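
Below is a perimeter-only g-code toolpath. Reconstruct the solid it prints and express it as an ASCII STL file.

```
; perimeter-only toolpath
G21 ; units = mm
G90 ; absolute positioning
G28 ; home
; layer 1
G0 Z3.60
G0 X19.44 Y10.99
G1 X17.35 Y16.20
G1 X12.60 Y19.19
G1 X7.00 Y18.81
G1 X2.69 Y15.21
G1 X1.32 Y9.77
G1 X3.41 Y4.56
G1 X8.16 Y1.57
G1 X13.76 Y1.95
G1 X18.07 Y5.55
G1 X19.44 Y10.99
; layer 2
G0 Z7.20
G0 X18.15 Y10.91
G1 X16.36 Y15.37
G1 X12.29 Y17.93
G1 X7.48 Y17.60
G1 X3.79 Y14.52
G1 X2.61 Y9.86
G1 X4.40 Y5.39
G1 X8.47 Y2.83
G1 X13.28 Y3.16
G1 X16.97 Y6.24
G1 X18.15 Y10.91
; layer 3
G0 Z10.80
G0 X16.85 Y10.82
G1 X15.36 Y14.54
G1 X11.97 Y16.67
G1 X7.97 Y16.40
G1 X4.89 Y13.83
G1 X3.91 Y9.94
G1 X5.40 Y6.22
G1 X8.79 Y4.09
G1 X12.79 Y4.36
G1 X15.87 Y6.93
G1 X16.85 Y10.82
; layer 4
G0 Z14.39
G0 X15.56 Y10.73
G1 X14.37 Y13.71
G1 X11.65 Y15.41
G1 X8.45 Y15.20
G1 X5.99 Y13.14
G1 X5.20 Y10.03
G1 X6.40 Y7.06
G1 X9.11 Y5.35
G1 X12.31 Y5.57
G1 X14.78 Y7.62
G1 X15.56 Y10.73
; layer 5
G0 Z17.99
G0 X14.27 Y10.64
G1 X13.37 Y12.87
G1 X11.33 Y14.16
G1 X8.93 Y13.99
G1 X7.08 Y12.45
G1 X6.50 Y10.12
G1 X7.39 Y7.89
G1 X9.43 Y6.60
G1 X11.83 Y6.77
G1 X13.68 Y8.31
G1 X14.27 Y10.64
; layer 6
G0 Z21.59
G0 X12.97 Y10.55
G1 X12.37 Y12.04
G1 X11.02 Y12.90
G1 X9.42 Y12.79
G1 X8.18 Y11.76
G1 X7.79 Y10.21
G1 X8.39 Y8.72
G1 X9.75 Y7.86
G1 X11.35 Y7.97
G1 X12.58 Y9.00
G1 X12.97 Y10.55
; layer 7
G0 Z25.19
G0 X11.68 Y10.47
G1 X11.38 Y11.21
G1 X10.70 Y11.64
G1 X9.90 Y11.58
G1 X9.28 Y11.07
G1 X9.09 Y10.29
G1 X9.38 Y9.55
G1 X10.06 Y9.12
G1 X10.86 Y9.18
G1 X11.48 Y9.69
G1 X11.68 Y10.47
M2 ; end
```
solid part
  facet normal 0.0000 0.0000 -1.0000
    outer loop
      vertex 12.92 20.45 0.00
      vertex 18.35 17.03 0.00
      vertex 20.74 11.08 0.00
    endloop
  endfacet
  facet normal 0.0000 0.0000 -1.0000
    outer loop
      vertex 6.52 20.01 0.00
      vertex 12.92 20.45 0.00
      vertex 20.74 11.08 0.00
    endloop
  endfacet
  facet normal 0.0000 0.0000 -1.0000
    outer loop
      vertex 1.59 15.90 0.00
      vertex 6.52 20.01 0.00
      vertex 20.74 11.08 0.00
    endloop
  endfacet
  facet normal 0.0000 0.0000 -1.0000
    outer loop
      vertex 0.02 9.68 0.00
      vertex 1.59 15.90 0.00
      vertex 20.74 11.08 0.00
    endloop
  endfacet
  facet normal 0.0000 0.0000 -1.0000
    outer loop
      vertex 2.41 3.73 0.00
      vertex 0.02 9.68 0.00
      vertex 20.74 11.08 0.00
    endloop
  endfacet
  facet normal 0.0000 0.0000 -1.0000
    outer loop
      vertex 7.84 0.31 0.00
      vertex 2.41 3.73 0.00
      vertex 20.74 11.08 0.00
    endloop
  endfacet
  facet normal 0.0000 0.0000 -1.0000
    outer loop
      vertex 14.24 0.75 0.00
      vertex 7.84 0.31 0.00
      vertex 20.74 11.08 0.00
    endloop
  endfacet
  facet normal 0.0000 0.0000 -1.0000
    outer loop
      vertex 19.17 4.86 0.00
      vertex 14.24 0.75 0.00
      vertex 20.74 11.08 0.00
    endloop
  endfacet
  facet normal 0.8777 0.3526 0.3244
    outer loop
      vertex 20.74 11.08 0.00
      vertex 18.35 17.03 0.00
      vertex 10.38 10.38 28.79
    endloop
  endfacet
  facet normal 0.5041 0.8004 0.3244
    outer loop
      vertex 18.35 17.03 0.00
      vertex 12.92 20.45 0.00
      vertex 10.38 10.38 28.79
    endloop
  endfacet
  facet normal -0.0649 0.9437 0.3244
    outer loop
      vertex 12.92 20.45 0.00
      vertex 6.52 20.01 0.00
      vertex 10.38 10.38 28.79
    endloop
  endfacet
  facet normal -0.6057 0.7266 0.3243
    outer loop
      vertex 6.52 20.01 0.00
      vertex 1.59 15.90 0.00
      vertex 10.38 10.38 28.79
    endloop
  endfacet
  facet normal -0.9172 0.2315 0.3244
    outer loop
      vertex 1.59 15.90 0.00
      vertex 0.02 9.68 0.00
      vertex 10.38 10.38 28.79
    endloop
  endfacet
  facet normal -0.8777 -0.3526 0.3244
    outer loop
      vertex 0.02 9.68 0.00
      vertex 2.41 3.73 0.00
      vertex 10.38 10.38 28.79
    endloop
  endfacet
  facet normal -0.5041 -0.8004 0.3244
    outer loop
      vertex 2.41 3.73 0.00
      vertex 7.84 0.31 0.00
      vertex 10.38 10.38 28.79
    endloop
  endfacet
  facet normal 0.0649 -0.9437 0.3244
    outer loop
      vertex 7.84 0.31 0.00
      vertex 14.24 0.75 0.00
      vertex 10.38 10.38 28.79
    endloop
  endfacet
  facet normal 0.6057 -0.7266 0.3243
    outer loop
      vertex 14.24 0.75 0.00
      vertex 19.17 4.86 0.00
      vertex 10.38 10.38 28.79
    endloop
  endfacet
  facet normal 0.9172 -0.2315 0.3244
    outer loop
      vertex 19.17 4.86 0.00
      vertex 20.74 11.08 0.00
      vertex 10.38 10.38 28.79
    endloop
  endfacet
endsolid part

The G0 Z moves step by Δz≈3.60 mm. The G1 loops shrink linearly with z, so the solid tapers from its base footprint up to z≈28.8. Closing with a flat bottom cap and the tapered top and triangulating gives 18 facets — a regular 10-sided pyramid, base circumscribed radius ≈ 10.4 mm, apex at z ≈ 28.8 mm.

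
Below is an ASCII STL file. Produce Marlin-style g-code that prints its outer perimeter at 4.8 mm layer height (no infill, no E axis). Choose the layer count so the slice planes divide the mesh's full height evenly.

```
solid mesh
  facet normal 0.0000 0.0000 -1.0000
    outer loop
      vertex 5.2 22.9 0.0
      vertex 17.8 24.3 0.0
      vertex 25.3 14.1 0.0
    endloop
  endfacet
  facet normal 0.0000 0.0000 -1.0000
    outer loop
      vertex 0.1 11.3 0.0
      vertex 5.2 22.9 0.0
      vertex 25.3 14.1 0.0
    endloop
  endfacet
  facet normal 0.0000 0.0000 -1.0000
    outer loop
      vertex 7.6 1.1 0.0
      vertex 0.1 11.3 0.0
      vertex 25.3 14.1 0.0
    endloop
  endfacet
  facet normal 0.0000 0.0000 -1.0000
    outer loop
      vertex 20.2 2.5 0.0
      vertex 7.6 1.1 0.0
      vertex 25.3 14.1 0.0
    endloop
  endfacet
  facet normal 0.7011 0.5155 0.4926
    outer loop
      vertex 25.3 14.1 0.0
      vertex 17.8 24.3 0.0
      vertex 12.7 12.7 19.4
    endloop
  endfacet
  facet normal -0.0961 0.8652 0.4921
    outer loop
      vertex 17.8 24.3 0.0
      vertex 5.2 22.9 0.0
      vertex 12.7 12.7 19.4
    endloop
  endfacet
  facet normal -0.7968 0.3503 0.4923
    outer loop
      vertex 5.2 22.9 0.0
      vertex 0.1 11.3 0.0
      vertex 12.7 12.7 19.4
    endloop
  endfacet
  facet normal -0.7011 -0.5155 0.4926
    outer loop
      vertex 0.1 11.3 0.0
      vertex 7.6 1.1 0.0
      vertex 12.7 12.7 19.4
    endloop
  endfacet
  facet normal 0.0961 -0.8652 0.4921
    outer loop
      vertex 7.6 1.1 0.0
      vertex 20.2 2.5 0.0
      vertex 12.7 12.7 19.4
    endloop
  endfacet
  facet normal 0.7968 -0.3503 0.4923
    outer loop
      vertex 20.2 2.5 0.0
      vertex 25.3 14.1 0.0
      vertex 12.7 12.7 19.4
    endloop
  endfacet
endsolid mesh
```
; perimeter-only toolpath
G21 ; units = mm
G90 ; absolute positioning
G28 ; home
; layer 1
G0 Z4.8
G0 X22.2 Y13.8
G1 X16.5 Y21.4
G1 X7.1 Y20.3
G1 X3.2 Y11.7
G1 X8.9 Y4.0
G1 X18.3 Y5.0
G1 X22.2 Y13.8
; layer 2
G0 Z9.7
G0 X19.0 Y13.4
G1 X15.2 Y18.5
G1 X8.9 Y17.8
G1 X6.4 Y12.0
G1 X10.1 Y6.9
G1 X16.4 Y7.6
G1 X19.0 Y13.4
; layer 3
G0 Z14.5
G0 X15.8 Y13.0
G1 X14.0 Y15.6
G1 X10.8 Y15.2
G1 X9.5 Y12.3
G1 X11.4 Y9.8
G1 X14.6 Y10.1
G1 X15.8 Y13.0
M2 ; end

The solid is a regular 6-sided pyramid, base circumscribed radius ≈ 12.7 mm, apex at z ≈ 19.4 mm. Slicing at Δz = 4.8 mm — 4 equal slices spanning the solid's height, so layer i sits at z = i·h/4 — gives 3 non-empty perimeters. Each is a 6-segment closed polygon; G0 lifts to the layer z and rapids to the start vertex, then G1 traces the edges. The cross-section shrinks linearly with z (the slice at the apex is degenerate and omitted).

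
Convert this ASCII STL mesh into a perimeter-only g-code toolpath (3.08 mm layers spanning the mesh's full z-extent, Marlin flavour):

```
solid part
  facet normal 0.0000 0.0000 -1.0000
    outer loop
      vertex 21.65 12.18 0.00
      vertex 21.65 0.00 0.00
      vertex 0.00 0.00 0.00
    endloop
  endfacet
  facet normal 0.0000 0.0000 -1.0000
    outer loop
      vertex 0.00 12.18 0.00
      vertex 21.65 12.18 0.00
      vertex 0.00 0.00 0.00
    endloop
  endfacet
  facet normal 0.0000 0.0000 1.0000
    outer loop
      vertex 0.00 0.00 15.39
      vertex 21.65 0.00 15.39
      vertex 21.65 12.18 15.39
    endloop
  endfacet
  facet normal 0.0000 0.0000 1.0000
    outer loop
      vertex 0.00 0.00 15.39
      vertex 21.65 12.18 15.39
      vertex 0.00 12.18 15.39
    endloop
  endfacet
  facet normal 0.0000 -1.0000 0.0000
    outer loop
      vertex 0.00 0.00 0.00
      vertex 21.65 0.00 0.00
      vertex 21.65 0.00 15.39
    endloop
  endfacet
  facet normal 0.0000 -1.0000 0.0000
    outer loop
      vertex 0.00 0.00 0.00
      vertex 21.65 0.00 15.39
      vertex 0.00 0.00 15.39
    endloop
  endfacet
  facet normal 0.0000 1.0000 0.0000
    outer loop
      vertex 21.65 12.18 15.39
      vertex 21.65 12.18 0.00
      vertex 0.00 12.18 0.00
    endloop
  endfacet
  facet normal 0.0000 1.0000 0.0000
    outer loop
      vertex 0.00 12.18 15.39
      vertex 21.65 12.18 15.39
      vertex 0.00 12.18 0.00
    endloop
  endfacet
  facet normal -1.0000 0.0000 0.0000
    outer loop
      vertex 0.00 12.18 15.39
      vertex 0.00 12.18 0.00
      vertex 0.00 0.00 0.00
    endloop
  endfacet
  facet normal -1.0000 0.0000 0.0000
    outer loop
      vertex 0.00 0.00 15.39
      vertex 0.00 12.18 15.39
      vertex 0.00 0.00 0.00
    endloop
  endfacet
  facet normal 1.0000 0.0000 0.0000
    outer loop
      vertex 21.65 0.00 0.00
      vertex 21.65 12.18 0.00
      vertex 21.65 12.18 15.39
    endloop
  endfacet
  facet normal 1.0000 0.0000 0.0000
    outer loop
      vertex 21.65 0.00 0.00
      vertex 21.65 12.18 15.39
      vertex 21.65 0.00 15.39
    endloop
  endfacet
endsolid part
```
; perimeter-only toolpath
G21 ; units = mm
G90 ; absolute positioning
G28 ; home
; layer 1
G0 Z3.08
G0 X0.00 Y0.00
G1 X21.65 Y0.00
G1 X21.65 Y12.18
G1 X0.00 Y12.18
G1 X0.00 Y0.00
; layer 2
G0 Z6.16
G0 X0.00 Y0.00
G1 X21.65 Y0.00
G1 X21.65 Y12.18
G1 X0.00 Y12.18
G1 X0.00 Y0.00
; layer 3
G0 Z9.23
G0 X0.00 Y0.00
G1 X21.65 Y0.00
G1 X21.65 Y12.18
G1 X0.00 Y12.18
G1 X0.00 Y0.00
; layer 4
G0 Z12.31
G0 X0.00 Y0.00
G1 X21.65 Y0.00
G1 X21.65 Y12.18
G1 X0.00 Y12.18
G1 X0.00 Y0.00
; layer 5
G0 Z15.39
G0 X0.00 Y0.00
G1 X21.65 Y0.00
G1 X21.65 Y12.18
G1 X0.00 Y12.18
G1 X0.00 Y0.00
M2 ; end

The solid is a rectangular box, roughly 21.6 × 12.2 mm footprint and 15.4 mm tall. Slicing at Δz = 3.08 mm — 5 equal slices spanning the solid's height, so layer i sits at z = i·h/5 — gives 5 non-empty perimeters. Each is a 4-segment closed polygon; G0 lifts to the layer z and rapids to the start vertex, then G1 traces the edges.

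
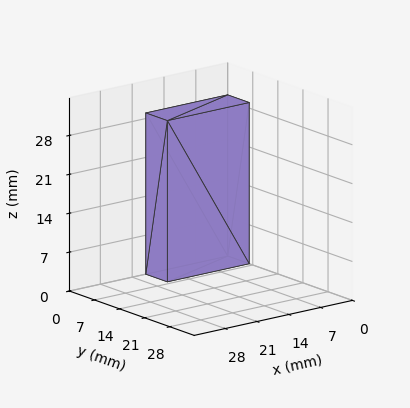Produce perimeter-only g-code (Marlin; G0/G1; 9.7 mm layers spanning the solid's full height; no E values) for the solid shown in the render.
Reading the render: the shape is a rectangular box, roughly 18 × 6 mm footprint and 29 mm tall (dimensions read to the nearest mm from the axis ticks). For the g-code, the solid's height is divided into equal slices at the stated Δz and each level perimeter traced with G1 moves after a G0 lift.

; perimeter-only toolpath
G21 ; units = mm
G90 ; absolute positioning
G28 ; home
; layer 1
G0 Z9.7
G0 X0.0 Y0.0
G1 X18.0 Y0.0
G1 X18.0 Y6.0
G1 X0.0 Y6.0
G1 X0.0 Y0.0
; layer 2
G0 Z19.3
G0 X0.0 Y0.0
G1 X18.0 Y0.0
G1 X18.0 Y6.0
G1 X0.0 Y6.0
G1 X0.0 Y0.0
; layer 3
G0 Z29.0
G0 X0.0 Y0.0
G1 X18.0 Y0.0
G1 X18.0 Y6.0
G1 X0.0 Y6.0
G1 X0.0 Y0.0
M2 ; end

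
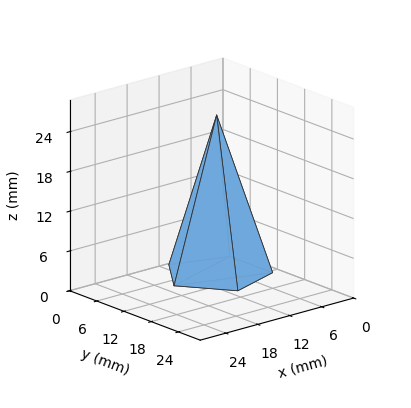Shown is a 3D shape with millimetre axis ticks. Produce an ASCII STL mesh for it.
Reading the render: the shape is a regular 5-sided pyramid, base circumscribed radius ≈ 8 mm, apex at z ≈ 24 mm (dimensions read to the nearest mm from the axis ticks). For the STL, each face is triangulated and given an outward normal.

solid part
  facet normal 0.0000 0.0000 -1.0000
    outer loop
      vertex 1.5 12.7 0.0
      vertex 10.5 15.6 0.0
      vertex 16.0 8.0 0.0
    endloop
  endfacet
  facet normal 0.0000 0.0000 -1.0000
    outer loop
      vertex 1.5 3.3 0.0
      vertex 1.5 12.7 0.0
      vertex 16.0 8.0 0.0
    endloop
  endfacet
  facet normal 0.0000 0.0000 -1.0000
    outer loop
      vertex 10.5 0.4 0.0
      vertex 1.5 3.3 0.0
      vertex 16.0 8.0 0.0
    endloop
  endfacet
  facet normal 0.7821 0.5660 0.2607
    outer loop
      vertex 16.0 8.0 0.0
      vertex 10.5 15.6 0.0
      vertex 8.0 8.0 24.0
    endloop
  endfacet
  facet normal -0.2961 0.9190 0.2602
    outer loop
      vertex 10.5 15.6 0.0
      vertex 1.5 12.7 0.0
      vertex 8.0 8.0 24.0
    endloop
  endfacet
  facet normal -0.9652 0.0000 0.2614
    outer loop
      vertex 1.5 12.7 0.0
      vertex 1.5 3.3 0.0
      vertex 8.0 8.0 24.0
    endloop
  endfacet
  facet normal -0.2961 -0.9190 0.2602
    outer loop
      vertex 1.5 3.3 0.0
      vertex 10.5 0.4 0.0
      vertex 8.0 8.0 24.0
    endloop
  endfacet
  facet normal 0.7821 -0.5660 0.2607
    outer loop
      vertex 10.5 0.4 0.0
      vertex 16.0 8.0 0.0
      vertex 8.0 8.0 24.0
    endloop
  endfacet
endsolid part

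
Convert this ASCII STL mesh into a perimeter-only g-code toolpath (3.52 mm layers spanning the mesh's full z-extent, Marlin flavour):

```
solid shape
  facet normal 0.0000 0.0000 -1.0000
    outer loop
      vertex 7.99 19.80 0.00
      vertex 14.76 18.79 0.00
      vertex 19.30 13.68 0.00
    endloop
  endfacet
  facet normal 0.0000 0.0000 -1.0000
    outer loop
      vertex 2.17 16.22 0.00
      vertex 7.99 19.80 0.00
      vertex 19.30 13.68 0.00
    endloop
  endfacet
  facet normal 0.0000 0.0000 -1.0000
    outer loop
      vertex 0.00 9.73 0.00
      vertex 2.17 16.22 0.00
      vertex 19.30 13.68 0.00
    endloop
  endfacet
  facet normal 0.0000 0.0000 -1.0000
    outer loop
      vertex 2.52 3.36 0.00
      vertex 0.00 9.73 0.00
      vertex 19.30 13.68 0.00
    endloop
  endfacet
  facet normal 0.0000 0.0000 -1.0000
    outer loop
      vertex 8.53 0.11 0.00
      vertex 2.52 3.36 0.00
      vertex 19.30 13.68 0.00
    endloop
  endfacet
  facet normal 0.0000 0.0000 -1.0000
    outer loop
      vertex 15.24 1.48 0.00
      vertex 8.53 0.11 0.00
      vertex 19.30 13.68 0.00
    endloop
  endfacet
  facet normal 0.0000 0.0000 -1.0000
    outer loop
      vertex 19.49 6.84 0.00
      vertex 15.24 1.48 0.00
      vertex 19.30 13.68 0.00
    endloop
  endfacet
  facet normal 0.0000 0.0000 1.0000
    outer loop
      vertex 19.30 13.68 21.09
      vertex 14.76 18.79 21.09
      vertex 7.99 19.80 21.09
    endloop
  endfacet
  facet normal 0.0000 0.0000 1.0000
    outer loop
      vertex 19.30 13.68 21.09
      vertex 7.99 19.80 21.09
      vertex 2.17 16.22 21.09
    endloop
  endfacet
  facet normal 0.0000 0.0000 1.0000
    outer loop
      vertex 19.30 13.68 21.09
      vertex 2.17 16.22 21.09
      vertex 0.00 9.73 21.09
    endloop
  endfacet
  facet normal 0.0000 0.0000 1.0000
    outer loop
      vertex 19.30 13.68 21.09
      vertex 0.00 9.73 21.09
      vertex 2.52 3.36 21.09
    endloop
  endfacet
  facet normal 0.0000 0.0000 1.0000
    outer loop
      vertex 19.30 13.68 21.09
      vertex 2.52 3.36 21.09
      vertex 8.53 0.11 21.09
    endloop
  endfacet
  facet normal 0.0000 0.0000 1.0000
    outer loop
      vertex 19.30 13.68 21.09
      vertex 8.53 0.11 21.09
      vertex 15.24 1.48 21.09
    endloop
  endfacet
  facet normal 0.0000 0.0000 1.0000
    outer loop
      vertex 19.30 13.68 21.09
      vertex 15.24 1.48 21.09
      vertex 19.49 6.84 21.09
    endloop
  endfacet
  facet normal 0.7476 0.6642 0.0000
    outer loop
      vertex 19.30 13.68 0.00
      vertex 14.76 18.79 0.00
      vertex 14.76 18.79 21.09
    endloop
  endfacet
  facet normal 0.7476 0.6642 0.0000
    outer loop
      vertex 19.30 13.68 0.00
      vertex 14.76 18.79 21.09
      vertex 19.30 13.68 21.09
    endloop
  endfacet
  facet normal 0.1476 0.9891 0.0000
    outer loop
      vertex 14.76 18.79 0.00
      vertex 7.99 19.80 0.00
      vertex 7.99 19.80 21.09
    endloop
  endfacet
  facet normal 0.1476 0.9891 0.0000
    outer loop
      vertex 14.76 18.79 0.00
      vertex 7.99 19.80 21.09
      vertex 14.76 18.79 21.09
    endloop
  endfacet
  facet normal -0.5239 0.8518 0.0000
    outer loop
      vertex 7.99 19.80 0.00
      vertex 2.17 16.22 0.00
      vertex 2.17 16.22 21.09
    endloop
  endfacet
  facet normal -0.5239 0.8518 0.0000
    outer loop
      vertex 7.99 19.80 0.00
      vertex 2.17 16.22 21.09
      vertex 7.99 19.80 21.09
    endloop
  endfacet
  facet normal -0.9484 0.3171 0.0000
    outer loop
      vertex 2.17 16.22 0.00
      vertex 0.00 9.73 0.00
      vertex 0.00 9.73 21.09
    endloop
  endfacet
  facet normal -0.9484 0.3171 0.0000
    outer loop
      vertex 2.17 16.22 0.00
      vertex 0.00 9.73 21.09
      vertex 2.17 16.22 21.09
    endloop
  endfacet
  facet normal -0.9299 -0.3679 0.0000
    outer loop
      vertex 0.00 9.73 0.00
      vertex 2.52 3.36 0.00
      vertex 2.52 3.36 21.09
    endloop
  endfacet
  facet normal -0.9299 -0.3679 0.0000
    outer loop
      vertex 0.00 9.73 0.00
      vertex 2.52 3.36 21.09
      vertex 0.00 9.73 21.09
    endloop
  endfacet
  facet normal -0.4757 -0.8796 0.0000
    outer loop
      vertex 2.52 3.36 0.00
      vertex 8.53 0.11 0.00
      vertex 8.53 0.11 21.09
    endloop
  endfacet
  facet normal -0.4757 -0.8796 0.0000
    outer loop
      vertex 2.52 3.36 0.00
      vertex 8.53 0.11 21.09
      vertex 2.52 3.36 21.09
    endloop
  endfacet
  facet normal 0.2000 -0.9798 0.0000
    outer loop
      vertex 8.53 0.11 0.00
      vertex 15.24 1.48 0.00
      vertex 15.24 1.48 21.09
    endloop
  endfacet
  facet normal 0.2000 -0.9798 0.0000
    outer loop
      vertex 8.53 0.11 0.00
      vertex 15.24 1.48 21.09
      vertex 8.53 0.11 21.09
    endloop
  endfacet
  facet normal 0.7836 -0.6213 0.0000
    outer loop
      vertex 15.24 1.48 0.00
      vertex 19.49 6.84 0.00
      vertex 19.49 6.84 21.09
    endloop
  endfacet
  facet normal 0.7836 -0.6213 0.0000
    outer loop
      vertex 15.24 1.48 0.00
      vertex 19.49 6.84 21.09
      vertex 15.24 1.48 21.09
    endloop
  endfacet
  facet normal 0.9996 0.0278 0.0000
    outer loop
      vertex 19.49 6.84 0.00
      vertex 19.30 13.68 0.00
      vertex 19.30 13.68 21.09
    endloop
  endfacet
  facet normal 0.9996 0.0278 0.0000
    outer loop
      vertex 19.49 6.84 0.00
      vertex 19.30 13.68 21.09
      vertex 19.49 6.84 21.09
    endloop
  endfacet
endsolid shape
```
; perimeter-only toolpath
G21 ; units = mm
G90 ; absolute positioning
G28 ; home
; layer 1
G0 Z3.52
G0 X19.30 Y13.68
G1 X14.76 Y18.79
G1 X7.99 Y19.80
G1 X2.17 Y16.22
G1 X0.00 Y9.73
G1 X2.52 Y3.36
G1 X8.53 Y0.11
G1 X15.24 Y1.48
G1 X19.49 Y6.84
G1 X19.30 Y13.68
; layer 2
G0 Z7.03
G0 X19.30 Y13.68
G1 X14.76 Y18.79
G1 X7.99 Y19.80
G1 X2.17 Y16.22
G1 X0.00 Y9.73
G1 X2.52 Y3.36
G1 X8.53 Y0.11
G1 X15.24 Y1.48
G1 X19.49 Y6.84
G1 X19.30 Y13.68
; layer 3
G0 Z10.54
G0 X19.30 Y13.68
G1 X14.76 Y18.79
G1 X7.99 Y19.80
G1 X2.17 Y16.22
G1 X0.00 Y9.73
G1 X2.52 Y3.36
G1 X8.53 Y0.11
G1 X15.24 Y1.48
G1 X19.49 Y6.84
G1 X19.30 Y13.68
; layer 4
G0 Z14.06
G0 X19.30 Y13.68
G1 X14.76 Y18.79
G1 X7.99 Y19.80
G1 X2.17 Y16.22
G1 X0.00 Y9.73
G1 X2.52 Y3.36
G1 X8.53 Y0.11
G1 X15.24 Y1.48
G1 X19.49 Y6.84
G1 X19.30 Y13.68
; layer 5
G0 Z17.57
G0 X19.30 Y13.68
G1 X14.76 Y18.79
G1 X7.99 Y19.80
G1 X2.17 Y16.22
G1 X0.00 Y9.73
G1 X2.52 Y3.36
G1 X8.53 Y0.11
G1 X15.24 Y1.48
G1 X19.49 Y6.84
G1 X19.30 Y13.68
; layer 6
G0 Z21.09
G0 X19.30 Y13.68
G1 X14.76 Y18.79
G1 X7.99 Y19.80
G1 X2.17 Y16.22
G1 X0.00 Y9.73
G1 X2.52 Y3.36
G1 X8.53 Y0.11
G1 X15.24 Y1.48
G1 X19.49 Y6.84
G1 X19.30 Y13.68
M2 ; end

The solid is a regular 9-sided prism (a cylinder approximated with 9 flat sides), circumscribed radius ≈ 10 mm, height ≈ 21.1 mm. Slicing at Δz = 3.52 mm — 6 equal slices spanning the solid's height, so layer i sits at z = i·h/6 — gives 6 non-empty perimeters. Each is a 9-segment closed polygon; G0 lifts to the layer z and rapids to the start vertex, then G1 traces the edges.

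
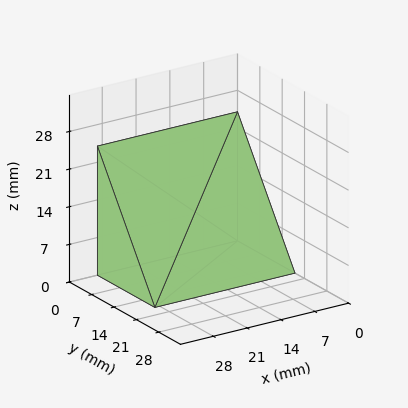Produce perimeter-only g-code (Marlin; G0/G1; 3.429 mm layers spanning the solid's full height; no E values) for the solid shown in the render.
Reading the render: the shape is a wedge (ramp): 29 × 18 mm base, rising to 24 mm along the y=0 edge and sloping linearly to z=0 at y=18 (dimensions read to the nearest mm from the axis ticks). For the g-code, the solid's height is divided into equal slices at the stated Δz and each level perimeter traced with G1 moves after a G0 lift.

; perimeter-only toolpath
G21 ; units = mm
G90 ; absolute positioning
G28 ; home
; layer 1
G0 Z3.429
G0 X0.000 Y0.000
G1 X29.000 Y0.000
G1 X29.000 Y15.429
G1 X0.000 Y15.429
G1 X0.000 Y0.000
; layer 2
G0 Z6.857
G0 X0.000 Y0.000
G1 X29.000 Y0.000
G1 X29.000 Y12.857
G1 X0.000 Y12.857
G1 X0.000 Y0.000
; layer 3
G0 Z10.286
G0 X0.000 Y0.000
G1 X29.000 Y0.000
G1 X29.000 Y10.286
G1 X0.000 Y10.286
G1 X0.000 Y0.000
; layer 4
G0 Z13.714
G0 X0.000 Y0.000
G1 X29.000 Y0.000
G1 X29.000 Y7.714
G1 X0.000 Y7.714
G1 X0.000 Y0.000
; layer 5
G0 Z17.143
G0 X0.000 Y0.000
G1 X29.000 Y0.000
G1 X29.000 Y5.143
G1 X0.000 Y5.143
G1 X0.000 Y0.000
; layer 6
G0 Z20.571
G0 X0.000 Y0.000
G1 X29.000 Y0.000
G1 X29.000 Y2.571
G1 X0.000 Y2.571
G1 X0.000 Y0.000
M2 ; end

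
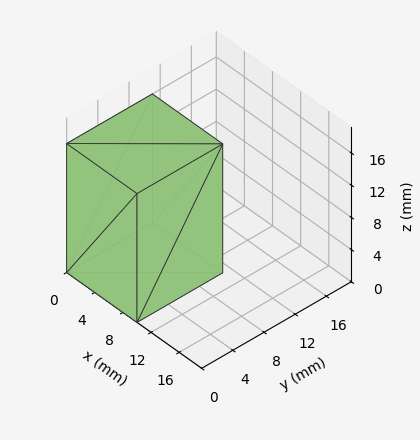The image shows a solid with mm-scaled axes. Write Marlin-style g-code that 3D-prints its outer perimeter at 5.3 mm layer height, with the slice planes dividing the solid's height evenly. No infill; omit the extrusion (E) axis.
Reading the render: the shape is a rectangular box, roughly 10 × 11 mm footprint and 16 mm tall (dimensions read to the nearest mm from the axis ticks). For the g-code, the solid's height is divided into equal slices at the stated Δz and each level perimeter traced with G1 moves after a G0 lift.

; perimeter-only toolpath
G21 ; units = mm
G90 ; absolute positioning
G28 ; home
; layer 1
G0 Z5.3
G0 X0.0 Y0.0
G1 X10.0 Y0.0
G1 X10.0 Y11.0
G1 X0.0 Y11.0
G1 X0.0 Y0.0
; layer 2
G0 Z10.7
G0 X0.0 Y0.0
G1 X10.0 Y0.0
G1 X10.0 Y11.0
G1 X0.0 Y11.0
G1 X0.0 Y0.0
; layer 3
G0 Z16.0
G0 X0.0 Y0.0
G1 X10.0 Y0.0
G1 X10.0 Y11.0
G1 X0.0 Y11.0
G1 X0.0 Y0.0
M2 ; end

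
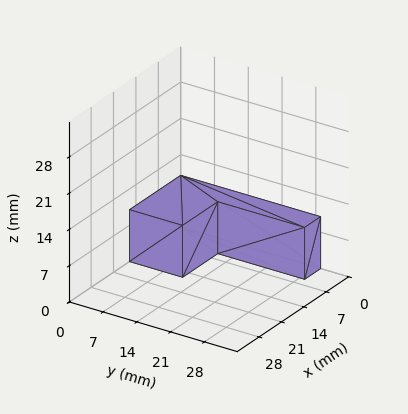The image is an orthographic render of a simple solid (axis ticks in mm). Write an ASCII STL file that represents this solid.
Reading the render: the shape is an L-shaped prism: outer 16 × 29 mm, arm thicknesses ≈ 11 mm (horizontal) and 5 mm (vertical), extruded 10 mm in z (dimensions read to the nearest mm from the axis ticks). For the STL, each face is triangulated and given an outward normal.

solid part
  facet normal 0.0000 0.0000 -1.0000
    outer loop
      vertex 16.00 11.00 0.00
      vertex 16.00 0.00 0.00
      vertex 0.00 0.00 0.00
    endloop
  endfacet
  facet normal 0.0000 0.0000 -1.0000
    outer loop
      vertex 5.00 11.00 0.00
      vertex 16.00 11.00 0.00
      vertex 0.00 0.00 0.00
    endloop
  endfacet
  facet normal 0.0000 0.0000 -1.0000
    outer loop
      vertex 5.00 29.00 0.00
      vertex 5.00 11.00 0.00
      vertex 0.00 0.00 0.00
    endloop
  endfacet
  facet normal 0.0000 0.0000 -1.0000
    outer loop
      vertex 0.00 29.00 0.00
      vertex 5.00 29.00 0.00
      vertex 0.00 0.00 0.00
    endloop
  endfacet
  facet normal 0.0000 0.0000 1.0000
    outer loop
      vertex 0.00 0.00 10.00
      vertex 16.00 0.00 10.00
      vertex 16.00 11.00 10.00
    endloop
  endfacet
  facet normal 0.0000 0.0000 1.0000
    outer loop
      vertex 0.00 0.00 10.00
      vertex 16.00 11.00 10.00
      vertex 5.00 11.00 10.00
    endloop
  endfacet
  facet normal 0.0000 0.0000 1.0000
    outer loop
      vertex 0.00 0.00 10.00
      vertex 5.00 11.00 10.00
      vertex 5.00 29.00 10.00
    endloop
  endfacet
  facet normal 0.0000 0.0000 1.0000
    outer loop
      vertex 0.00 0.00 10.00
      vertex 5.00 29.00 10.00
      vertex 0.00 29.00 10.00
    endloop
  endfacet
  facet normal 0.0000 -1.0000 0.0000
    outer loop
      vertex 0.00 0.00 0.00
      vertex 16.00 0.00 0.00
      vertex 16.00 0.00 10.00
    endloop
  endfacet
  facet normal 0.0000 -1.0000 0.0000
    outer loop
      vertex 0.00 0.00 0.00
      vertex 16.00 0.00 10.00
      vertex 0.00 0.00 10.00
    endloop
  endfacet
  facet normal 1.0000 0.0000 0.0000
    outer loop
      vertex 16.00 0.00 0.00
      vertex 16.00 11.00 0.00
      vertex 16.00 11.00 10.00
    endloop
  endfacet
  facet normal 1.0000 0.0000 0.0000
    outer loop
      vertex 16.00 0.00 0.00
      vertex 16.00 11.00 10.00
      vertex 16.00 0.00 10.00
    endloop
  endfacet
  facet normal 0.0000 1.0000 0.0000
    outer loop
      vertex 16.00 11.00 0.00
      vertex 5.00 11.00 0.00
      vertex 5.00 11.00 10.00
    endloop
  endfacet
  facet normal 0.0000 1.0000 0.0000
    outer loop
      vertex 16.00 11.00 0.00
      vertex 5.00 11.00 10.00
      vertex 16.00 11.00 10.00
    endloop
  endfacet
  facet normal 1.0000 0.0000 0.0000
    outer loop
      vertex 5.00 11.00 0.00
      vertex 5.00 29.00 0.00
      vertex 5.00 29.00 10.00
    endloop
  endfacet
  facet normal 1.0000 0.0000 0.0000
    outer loop
      vertex 5.00 11.00 0.00
      vertex 5.00 29.00 10.00
      vertex 5.00 11.00 10.00
    endloop
  endfacet
  facet normal 0.0000 1.0000 0.0000
    outer loop
      vertex 5.00 29.00 0.00
      vertex 0.00 29.00 0.00
      vertex 0.00 29.00 10.00
    endloop
  endfacet
  facet normal 0.0000 1.0000 0.0000
    outer loop
      vertex 5.00 29.00 0.00
      vertex 0.00 29.00 10.00
      vertex 5.00 29.00 10.00
    endloop
  endfacet
  facet normal -1.0000 0.0000 0.0000
    outer loop
      vertex 0.00 29.00 0.00
      vertex 0.00 0.00 0.00
      vertex 0.00 0.00 10.00
    endloop
  endfacet
  facet normal -1.0000 0.0000 0.0000
    outer loop
      vertex 0.00 29.00 0.00
      vertex 0.00 0.00 10.00
      vertex 0.00 29.00 10.00
    endloop
  endfacet
endsolid part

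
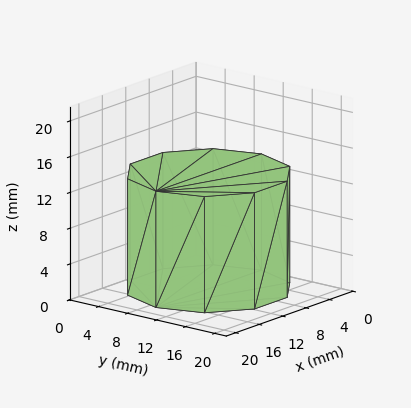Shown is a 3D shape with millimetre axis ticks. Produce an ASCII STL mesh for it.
Reading the render: the shape is a regular 10-sided prism (a cylinder approximated with 10 flat sides), circumscribed radius ≈ 9 mm, height ≈ 13 mm (dimensions read to the nearest mm from the axis ticks). For the STL, each face is triangulated and given an outward normal.

solid part
  facet normal 0.0000 0.0000 -1.0000
    outer loop
      vertex 11.781 17.560 0.000
      vertex 16.281 14.290 0.000
      vertex 18.000 9.000 0.000
    endloop
  endfacet
  facet normal 0.0000 0.0000 -1.0000
    outer loop
      vertex 6.219 17.560 0.000
      vertex 11.781 17.560 0.000
      vertex 18.000 9.000 0.000
    endloop
  endfacet
  facet normal 0.0000 0.0000 -1.0000
    outer loop
      vertex 1.719 14.290 0.000
      vertex 6.219 17.560 0.000
      vertex 18.000 9.000 0.000
    endloop
  endfacet
  facet normal 0.0000 0.0000 -1.0000
    outer loop
      vertex 0.000 9.000 0.000
      vertex 1.719 14.290 0.000
      vertex 18.000 9.000 0.000
    endloop
  endfacet
  facet normal 0.0000 0.0000 -1.0000
    outer loop
      vertex 1.719 3.710 0.000
      vertex 0.000 9.000 0.000
      vertex 18.000 9.000 0.000
    endloop
  endfacet
  facet normal 0.0000 0.0000 -1.0000
    outer loop
      vertex 6.219 0.440 0.000
      vertex 1.719 3.710 0.000
      vertex 18.000 9.000 0.000
    endloop
  endfacet
  facet normal 0.0000 0.0000 -1.0000
    outer loop
      vertex 11.781 0.440 0.000
      vertex 6.219 0.440 0.000
      vertex 18.000 9.000 0.000
    endloop
  endfacet
  facet normal 0.0000 0.0000 -1.0000
    outer loop
      vertex 16.281 3.710 0.000
      vertex 11.781 0.440 0.000
      vertex 18.000 9.000 0.000
    endloop
  endfacet
  facet normal 0.0000 0.0000 1.0000
    outer loop
      vertex 18.000 9.000 13.000
      vertex 16.281 14.290 13.000
      vertex 11.781 17.560 13.000
    endloop
  endfacet
  facet normal 0.0000 0.0000 1.0000
    outer loop
      vertex 18.000 9.000 13.000
      vertex 11.781 17.560 13.000
      vertex 6.219 17.560 13.000
    endloop
  endfacet
  facet normal 0.0000 0.0000 1.0000
    outer loop
      vertex 18.000 9.000 13.000
      vertex 6.219 17.560 13.000
      vertex 1.719 14.290 13.000
    endloop
  endfacet
  facet normal 0.0000 0.0000 1.0000
    outer loop
      vertex 18.000 9.000 13.000
      vertex 1.719 14.290 13.000
      vertex 0.000 9.000 13.000
    endloop
  endfacet
  facet normal 0.0000 0.0000 1.0000
    outer loop
      vertex 18.000 9.000 13.000
      vertex 0.000 9.000 13.000
      vertex 1.719 3.710 13.000
    endloop
  endfacet
  facet normal 0.0000 0.0000 1.0000
    outer loop
      vertex 18.000 9.000 13.000
      vertex 1.719 3.710 13.000
      vertex 6.219 0.440 13.000
    endloop
  endfacet
  facet normal 0.0000 0.0000 1.0000
    outer loop
      vertex 18.000 9.000 13.000
      vertex 6.219 0.440 13.000
      vertex 11.781 0.440 13.000
    endloop
  endfacet
  facet normal 0.0000 0.0000 1.0000
    outer loop
      vertex 18.000 9.000 13.000
      vertex 11.781 0.440 13.000
      vertex 16.281 3.710 13.000
    endloop
  endfacet
  facet normal 0.9510 0.3090 0.0000
    outer loop
      vertex 18.000 9.000 0.000
      vertex 16.281 14.290 0.000
      vertex 16.281 14.290 13.000
    endloop
  endfacet
  facet normal 0.9510 0.3090 0.0000
    outer loop
      vertex 18.000 9.000 0.000
      vertex 16.281 14.290 13.000
      vertex 18.000 9.000 13.000
    endloop
  endfacet
  facet normal 0.5879 0.8090 0.0000
    outer loop
      vertex 16.281 14.290 0.000
      vertex 11.781 17.560 0.000
      vertex 11.781 17.560 13.000
    endloop
  endfacet
  facet normal 0.5879 0.8090 0.0000
    outer loop
      vertex 16.281 14.290 0.000
      vertex 11.781 17.560 13.000
      vertex 16.281 14.290 13.000
    endloop
  endfacet
  facet normal 0.0000 1.0000 0.0000
    outer loop
      vertex 11.781 17.560 0.000
      vertex 6.219 17.560 0.000
      vertex 6.219 17.560 13.000
    endloop
  endfacet
  facet normal 0.0000 1.0000 0.0000
    outer loop
      vertex 11.781 17.560 0.000
      vertex 6.219 17.560 13.000
      vertex 11.781 17.560 13.000
    endloop
  endfacet
  facet normal -0.5879 0.8090 0.0000
    outer loop
      vertex 6.219 17.560 0.000
      vertex 1.719 14.290 0.000
      vertex 1.719 14.290 13.000
    endloop
  endfacet
  facet normal -0.5879 0.8090 0.0000
    outer loop
      vertex 6.219 17.560 0.000
      vertex 1.719 14.290 13.000
      vertex 6.219 17.560 13.000
    endloop
  endfacet
  facet normal -0.9510 0.3090 0.0000
    outer loop
      vertex 1.719 14.290 0.000
      vertex 0.000 9.000 0.000
      vertex 0.000 9.000 13.000
    endloop
  endfacet
  facet normal -0.9510 0.3090 0.0000
    outer loop
      vertex 1.719 14.290 0.000
      vertex 0.000 9.000 13.000
      vertex 1.719 14.290 13.000
    endloop
  endfacet
  facet normal -0.9510 -0.3090 0.0000
    outer loop
      vertex 0.000 9.000 0.000
      vertex 1.719 3.710 0.000
      vertex 1.719 3.710 13.000
    endloop
  endfacet
  facet normal -0.9510 -0.3090 0.0000
    outer loop
      vertex 0.000 9.000 0.000
      vertex 1.719 3.710 13.000
      vertex 0.000 9.000 13.000
    endloop
  endfacet
  facet normal -0.5879 -0.8090 0.0000
    outer loop
      vertex 1.719 3.710 0.000
      vertex 6.219 0.440 0.000
      vertex 6.219 0.440 13.000
    endloop
  endfacet
  facet normal -0.5879 -0.8090 0.0000
    outer loop
      vertex 1.719 3.710 0.000
      vertex 6.219 0.440 13.000
      vertex 1.719 3.710 13.000
    endloop
  endfacet
  facet normal 0.0000 -1.0000 0.0000
    outer loop
      vertex 6.219 0.440 0.000
      vertex 11.781 0.440 0.000
      vertex 11.781 0.440 13.000
    endloop
  endfacet
  facet normal 0.0000 -1.0000 0.0000
    outer loop
      vertex 6.219 0.440 0.000
      vertex 11.781 0.440 13.000
      vertex 6.219 0.440 13.000
    endloop
  endfacet
  facet normal 0.5879 -0.8090 0.0000
    outer loop
      vertex 11.781 0.440 0.000
      vertex 16.281 3.710 0.000
      vertex 16.281 3.710 13.000
    endloop
  endfacet
  facet normal 0.5879 -0.8090 0.0000
    outer loop
      vertex 11.781 0.440 0.000
      vertex 16.281 3.710 13.000
      vertex 11.781 0.440 13.000
    endloop
  endfacet
  facet normal 0.9510 -0.3090 0.0000
    outer loop
      vertex 16.281 3.710 0.000
      vertex 18.000 9.000 0.000
      vertex 18.000 9.000 13.000
    endloop
  endfacet
  facet normal 0.9510 -0.3090 0.0000
    outer loop
      vertex 16.281 3.710 0.000
      vertex 18.000 9.000 13.000
      vertex 16.281 3.710 13.000
    endloop
  endfacet
endsolid part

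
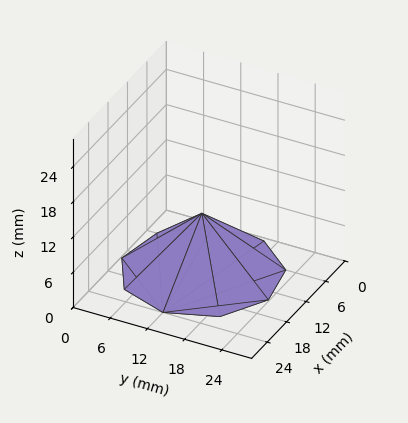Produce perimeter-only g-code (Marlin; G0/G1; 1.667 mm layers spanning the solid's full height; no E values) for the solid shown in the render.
Reading the render: the shape is a regular 9-sided pyramid, base circumscribed radius ≈ 12 mm, apex at z ≈ 10 mm (dimensions read to the nearest mm from the axis ticks). For the g-code, the solid's height is divided into equal slices at the stated Δz and each level perimeter traced with G1 moves after a G0 lift.

; perimeter-only toolpath
G21 ; units = mm
G90 ; absolute positioning
G28 ; home
; layer 1
G0 Z1.667
G0 X22.000 Y12.000
G1 X19.661 Y18.427
G1 X13.737 Y21.848
G1 X7.000 Y20.660
G1 X2.603 Y15.420
G1 X2.603 Y8.580
G1 X7.000 Y3.340
G1 X13.737 Y2.152
G1 X19.661 Y5.573
G1 X22.000 Y12.000
; layer 2
G0 Z3.333
G0 X20.000 Y12.000
G1 X18.129 Y17.142
G1 X13.389 Y19.879
G1 X8.000 Y18.928
G1 X4.483 Y14.736
G1 X4.483 Y9.264
G1 X8.000 Y5.072
G1 X13.389 Y4.121
G1 X18.129 Y6.858
G1 X20.000 Y12.000
; layer 3
G0 Z5.000
G0 X18.000 Y12.000
G1 X16.596 Y15.857
G1 X13.042 Y17.909
G1 X9.000 Y17.196
G1 X6.362 Y14.052
G1 X6.362 Y9.948
G1 X9.000 Y6.804
G1 X13.042 Y6.091
G1 X16.596 Y8.143
G1 X18.000 Y12.000
; layer 4
G0 Z6.667
G0 X16.000 Y12.000
G1 X15.064 Y14.571
G1 X12.695 Y15.939
G1 X10.000 Y15.464
G1 X8.241 Y13.368
G1 X8.241 Y10.632
G1 X10.000 Y8.536
G1 X12.695 Y8.061
G1 X15.064 Y9.429
G1 X16.000 Y12.000
; layer 5
G0 Z8.333
G0 X14.000 Y12.000
G1 X13.532 Y13.285
G1 X12.347 Y13.970
G1 X11.000 Y13.732
G1 X10.121 Y12.684
G1 X10.121 Y11.316
G1 X11.000 Y10.268
G1 X12.347 Y10.030
G1 X13.532 Y10.714
G1 X14.000 Y12.000
M2 ; end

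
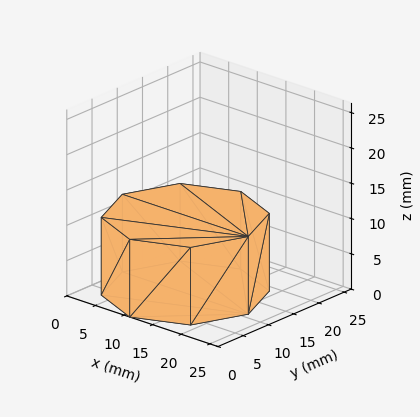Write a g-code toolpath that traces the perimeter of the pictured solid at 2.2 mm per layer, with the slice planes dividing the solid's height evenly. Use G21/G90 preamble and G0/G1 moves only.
Reading the render: the shape is a regular 8-sided prism (a cylinder approximated with 8 flat sides), circumscribed radius ≈ 11 mm, height ≈ 11 mm (dimensions read to the nearest mm from the axis ticks). For the g-code, the solid's height is divided into equal slices at the stated Δz and each level perimeter traced with G1 moves after a G0 lift.

; perimeter-only toolpath
G21 ; units = mm
G90 ; absolute positioning
G28 ; home
; layer 1
G0 Z2.2
G0 X22.0 Y11.0
G1 X18.8 Y18.8
G1 X11.0 Y22.0
G1 X3.2 Y18.8
G1 X0.0 Y11.0
G1 X3.2 Y3.2
G1 X11.0 Y0.0
G1 X18.8 Y3.2
G1 X22.0 Y11.0
; layer 2
G0 Z4.4
G0 X22.0 Y11.0
G1 X18.8 Y18.8
G1 X11.0 Y22.0
G1 X3.2 Y18.8
G1 X0.0 Y11.0
G1 X3.2 Y3.2
G1 X11.0 Y0.0
G1 X18.8 Y3.2
G1 X22.0 Y11.0
; layer 3
G0 Z6.6
G0 X22.0 Y11.0
G1 X18.8 Y18.8
G1 X11.0 Y22.0
G1 X3.2 Y18.8
G1 X0.0 Y11.0
G1 X3.2 Y3.2
G1 X11.0 Y0.0
G1 X18.8 Y3.2
G1 X22.0 Y11.0
; layer 4
G0 Z8.8
G0 X22.0 Y11.0
G1 X18.8 Y18.8
G1 X11.0 Y22.0
G1 X3.2 Y18.8
G1 X0.0 Y11.0
G1 X3.2 Y3.2
G1 X11.0 Y0.0
G1 X18.8 Y3.2
G1 X22.0 Y11.0
; layer 5
G0 Z11.0
G0 X22.0 Y11.0
G1 X18.8 Y18.8
G1 X11.0 Y22.0
G1 X3.2 Y18.8
G1 X0.0 Y11.0
G1 X3.2 Y3.2
G1 X11.0 Y0.0
G1 X18.8 Y3.2
G1 X22.0 Y11.0
M2 ; end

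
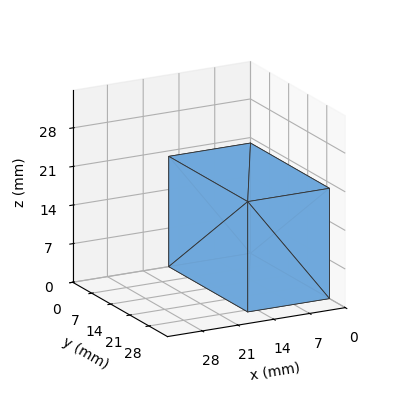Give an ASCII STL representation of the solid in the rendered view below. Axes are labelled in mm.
Reading the render: the shape is a rectangular box, roughly 16 × 29 mm footprint and 20 mm tall (dimensions read to the nearest mm from the axis ticks). For the STL, each face is triangulated and given an outward normal.

solid part
  facet normal 0.0000 0.0000 -1.0000
    outer loop
      vertex 16.000 29.000 0.000
      vertex 16.000 0.000 0.000
      vertex 0.000 0.000 0.000
    endloop
  endfacet
  facet normal 0.0000 0.0000 -1.0000
    outer loop
      vertex 0.000 29.000 0.000
      vertex 16.000 29.000 0.000
      vertex 0.000 0.000 0.000
    endloop
  endfacet
  facet normal 0.0000 0.0000 1.0000
    outer loop
      vertex 0.000 0.000 20.000
      vertex 16.000 0.000 20.000
      vertex 16.000 29.000 20.000
    endloop
  endfacet
  facet normal 0.0000 0.0000 1.0000
    outer loop
      vertex 0.000 0.000 20.000
      vertex 16.000 29.000 20.000
      vertex 0.000 29.000 20.000
    endloop
  endfacet
  facet normal 0.0000 -1.0000 0.0000
    outer loop
      vertex 0.000 0.000 0.000
      vertex 16.000 0.000 0.000
      vertex 16.000 0.000 20.000
    endloop
  endfacet
  facet normal 0.0000 -1.0000 0.0000
    outer loop
      vertex 0.000 0.000 0.000
      vertex 16.000 0.000 20.000
      vertex 0.000 0.000 20.000
    endloop
  endfacet
  facet normal 0.0000 1.0000 0.0000
    outer loop
      vertex 16.000 29.000 20.000
      vertex 16.000 29.000 0.000
      vertex 0.000 29.000 0.000
    endloop
  endfacet
  facet normal 0.0000 1.0000 0.0000
    outer loop
      vertex 0.000 29.000 20.000
      vertex 16.000 29.000 20.000
      vertex 0.000 29.000 0.000
    endloop
  endfacet
  facet normal -1.0000 0.0000 0.0000
    outer loop
      vertex 0.000 29.000 20.000
      vertex 0.000 29.000 0.000
      vertex 0.000 0.000 0.000
    endloop
  endfacet
  facet normal -1.0000 0.0000 0.0000
    outer loop
      vertex 0.000 0.000 20.000
      vertex 0.000 29.000 20.000
      vertex 0.000 0.000 0.000
    endloop
  endfacet
  facet normal 1.0000 0.0000 0.0000
    outer loop
      vertex 16.000 0.000 0.000
      vertex 16.000 29.000 0.000
      vertex 16.000 29.000 20.000
    endloop
  endfacet
  facet normal 1.0000 0.0000 0.0000
    outer loop
      vertex 16.000 0.000 0.000
      vertex 16.000 29.000 20.000
      vertex 16.000 0.000 20.000
    endloop
  endfacet
endsolid part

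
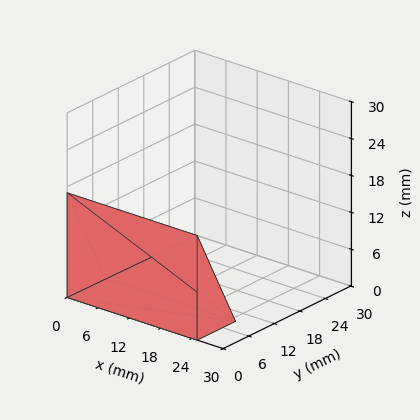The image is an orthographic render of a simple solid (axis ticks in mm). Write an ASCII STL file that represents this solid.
Reading the render: the shape is a wedge (ramp): 25 × 9 mm base, rising to 17 mm along the y=0 edge and sloping linearly to z=0 at y=9 (dimensions read to the nearest mm from the axis ticks). For the STL, each face is triangulated and given an outward normal.

solid part
  facet normal 0.0000 0.0000 -1.0000
    outer loop
      vertex 25.00 9.00 0.00
      vertex 25.00 0.00 0.00
      vertex 0.00 0.00 0.00
    endloop
  endfacet
  facet normal 0.0000 0.0000 -1.0000
    outer loop
      vertex 0.00 9.00 0.00
      vertex 25.00 9.00 0.00
      vertex 0.00 0.00 0.00
    endloop
  endfacet
  facet normal 0.0000 -1.0000 0.0000
    outer loop
      vertex 0.00 0.00 0.00
      vertex 25.00 0.00 0.00
      vertex 25.00 0.00 17.00
    endloop
  endfacet
  facet normal 0.0000 -1.0000 0.0000
    outer loop
      vertex 0.00 0.00 0.00
      vertex 25.00 0.00 17.00
      vertex 0.00 0.00 17.00
    endloop
  endfacet
  facet normal 0.0000 0.8838 0.4679
    outer loop
      vertex 0.00 0.00 17.00
      vertex 25.00 0.00 17.00
      vertex 25.00 9.00 0.00
    endloop
  endfacet
  facet normal 0.0000 0.8838 0.4679
    outer loop
      vertex 0.00 0.00 17.00
      vertex 25.00 9.00 0.00
      vertex 0.00 9.00 0.00
    endloop
  endfacet
  facet normal -1.0000 0.0000 0.0000
    outer loop
      vertex 0.00 0.00 17.00
      vertex 0.00 9.00 0.00
      vertex 0.00 0.00 0.00
    endloop
  endfacet
  facet normal 1.0000 0.0000 0.0000
    outer loop
      vertex 25.00 0.00 0.00
      vertex 25.00 9.00 0.00
      vertex 25.00 0.00 17.00
    endloop
  endfacet
endsolid part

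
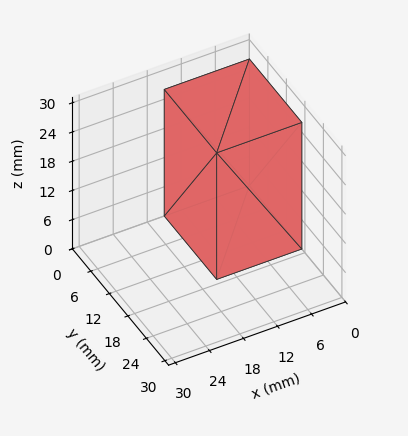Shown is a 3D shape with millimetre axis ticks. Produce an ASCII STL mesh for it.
Reading the render: the shape is a rectangular box, roughly 15 × 17 mm footprint and 26 mm tall (dimensions read to the nearest mm from the axis ticks). For the STL, each face is triangulated and given an outward normal.

solid part
  facet normal 0.0000 0.0000 -1.0000
    outer loop
      vertex 15.00 17.00 0.00
      vertex 15.00 0.00 0.00
      vertex 0.00 0.00 0.00
    endloop
  endfacet
  facet normal 0.0000 0.0000 -1.0000
    outer loop
      vertex 0.00 17.00 0.00
      vertex 15.00 17.00 0.00
      vertex 0.00 0.00 0.00
    endloop
  endfacet
  facet normal 0.0000 0.0000 1.0000
    outer loop
      vertex 0.00 0.00 26.00
      vertex 15.00 0.00 26.00
      vertex 15.00 17.00 26.00
    endloop
  endfacet
  facet normal 0.0000 0.0000 1.0000
    outer loop
      vertex 0.00 0.00 26.00
      vertex 15.00 17.00 26.00
      vertex 0.00 17.00 26.00
    endloop
  endfacet
  facet normal 0.0000 -1.0000 0.0000
    outer loop
      vertex 0.00 0.00 0.00
      vertex 15.00 0.00 0.00
      vertex 15.00 0.00 26.00
    endloop
  endfacet
  facet normal 0.0000 -1.0000 0.0000
    outer loop
      vertex 0.00 0.00 0.00
      vertex 15.00 0.00 26.00
      vertex 0.00 0.00 26.00
    endloop
  endfacet
  facet normal 0.0000 1.0000 0.0000
    outer loop
      vertex 15.00 17.00 26.00
      vertex 15.00 17.00 0.00
      vertex 0.00 17.00 0.00
    endloop
  endfacet
  facet normal 0.0000 1.0000 0.0000
    outer loop
      vertex 0.00 17.00 26.00
      vertex 15.00 17.00 26.00
      vertex 0.00 17.00 0.00
    endloop
  endfacet
  facet normal -1.0000 0.0000 0.0000
    outer loop
      vertex 0.00 17.00 26.00
      vertex 0.00 17.00 0.00
      vertex 0.00 0.00 0.00
    endloop
  endfacet
  facet normal -1.0000 0.0000 0.0000
    outer loop
      vertex 0.00 0.00 26.00
      vertex 0.00 17.00 26.00
      vertex 0.00 0.00 0.00
    endloop
  endfacet
  facet normal 1.0000 0.0000 0.0000
    outer loop
      vertex 15.00 0.00 0.00
      vertex 15.00 17.00 0.00
      vertex 15.00 17.00 26.00
    endloop
  endfacet
  facet normal 1.0000 0.0000 0.0000
    outer loop
      vertex 15.00 0.00 0.00
      vertex 15.00 17.00 26.00
      vertex 15.00 0.00 26.00
    endloop
  endfacet
endsolid part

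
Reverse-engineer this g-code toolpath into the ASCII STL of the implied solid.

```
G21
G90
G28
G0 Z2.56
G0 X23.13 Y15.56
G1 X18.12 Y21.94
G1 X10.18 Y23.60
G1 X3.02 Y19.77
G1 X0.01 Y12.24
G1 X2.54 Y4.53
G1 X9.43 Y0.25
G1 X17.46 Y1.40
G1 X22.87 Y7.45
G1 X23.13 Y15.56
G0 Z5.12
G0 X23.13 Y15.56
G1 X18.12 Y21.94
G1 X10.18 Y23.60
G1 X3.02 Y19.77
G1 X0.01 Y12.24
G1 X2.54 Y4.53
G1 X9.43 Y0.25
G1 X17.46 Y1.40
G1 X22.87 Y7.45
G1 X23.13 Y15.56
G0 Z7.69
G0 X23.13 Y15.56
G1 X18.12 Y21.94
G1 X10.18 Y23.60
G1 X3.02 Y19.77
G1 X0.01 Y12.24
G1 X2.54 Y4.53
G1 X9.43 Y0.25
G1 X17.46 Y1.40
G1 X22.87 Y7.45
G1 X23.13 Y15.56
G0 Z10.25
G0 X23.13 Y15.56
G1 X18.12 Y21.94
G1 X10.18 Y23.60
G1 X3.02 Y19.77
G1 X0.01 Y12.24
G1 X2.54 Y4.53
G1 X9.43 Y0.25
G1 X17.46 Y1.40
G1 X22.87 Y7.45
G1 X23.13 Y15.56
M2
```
solid part
  facet normal 0.0000 0.0000 -1.0000
    outer loop
      vertex 10.18 23.60 0.00
      vertex 18.12 21.94 0.00
      vertex 23.13 15.56 0.00
    endloop
  endfacet
  facet normal 0.0000 0.0000 -1.0000
    outer loop
      vertex 3.02 19.77 0.00
      vertex 10.18 23.60 0.00
      vertex 23.13 15.56 0.00
    endloop
  endfacet
  facet normal 0.0000 0.0000 -1.0000
    outer loop
      vertex 0.01 12.24 0.00
      vertex 3.02 19.77 0.00
      vertex 23.13 15.56 0.00
    endloop
  endfacet
  facet normal 0.0000 0.0000 -1.0000
    outer loop
      vertex 2.54 4.53 0.00
      vertex 0.01 12.24 0.00
      vertex 23.13 15.56 0.00
    endloop
  endfacet
  facet normal 0.0000 0.0000 -1.0000
    outer loop
      vertex 9.43 0.25 0.00
      vertex 2.54 4.53 0.00
      vertex 23.13 15.56 0.00
    endloop
  endfacet
  facet normal 0.0000 0.0000 -1.0000
    outer loop
      vertex 17.46 1.40 0.00
      vertex 9.43 0.25 0.00
      vertex 23.13 15.56 0.00
    endloop
  endfacet
  facet normal 0.0000 0.0000 -1.0000
    outer loop
      vertex 22.87 7.45 0.00
      vertex 17.46 1.40 0.00
      vertex 23.13 15.56 0.00
    endloop
  endfacet
  facet normal 0.0000 0.0000 1.0000
    outer loop
      vertex 23.13 15.56 10.25
      vertex 18.12 21.94 10.25
      vertex 10.18 23.60 10.25
    endloop
  endfacet
  facet normal 0.0000 0.0000 1.0000
    outer loop
      vertex 23.13 15.56 10.25
      vertex 10.18 23.60 10.25
      vertex 3.02 19.77 10.25
    endloop
  endfacet
  facet normal 0.0000 0.0000 1.0000
    outer loop
      vertex 23.13 15.56 10.25
      vertex 3.02 19.77 10.25
      vertex 0.01 12.24 10.25
    endloop
  endfacet
  facet normal 0.0000 0.0000 1.0000
    outer loop
      vertex 23.13 15.56 10.25
      vertex 0.01 12.24 10.25
      vertex 2.54 4.53 10.25
    endloop
  endfacet
  facet normal 0.0000 0.0000 1.0000
    outer loop
      vertex 23.13 15.56 10.25
      vertex 2.54 4.53 10.25
      vertex 9.43 0.25 10.25
    endloop
  endfacet
  facet normal 0.0000 0.0000 1.0000
    outer loop
      vertex 23.13 15.56 10.25
      vertex 9.43 0.25 10.25
      vertex 17.46 1.40 10.25
    endloop
  endfacet
  facet normal 0.0000 0.0000 1.0000
    outer loop
      vertex 23.13 15.56 10.25
      vertex 17.46 1.40 10.25
      vertex 22.87 7.45 10.25
    endloop
  endfacet
  facet normal 0.7865 0.6176 0.0000
    outer loop
      vertex 23.13 15.56 0.00
      vertex 18.12 21.94 0.00
      vertex 18.12 21.94 10.25
    endloop
  endfacet
  facet normal 0.7865 0.6176 0.0000
    outer loop
      vertex 23.13 15.56 0.00
      vertex 18.12 21.94 10.25
      vertex 23.13 15.56 10.25
    endloop
  endfacet
  facet normal 0.2046 0.9788 0.0000
    outer loop
      vertex 18.12 21.94 0.00
      vertex 10.18 23.60 0.00
      vertex 10.18 23.60 10.25
    endloop
  endfacet
  facet normal 0.2046 0.9788 0.0000
    outer loop
      vertex 18.12 21.94 0.00
      vertex 10.18 23.60 10.25
      vertex 18.12 21.94 10.25
    endloop
  endfacet
  facet normal -0.4717 0.8818 0.0000
    outer loop
      vertex 10.18 23.60 0.00
      vertex 3.02 19.77 0.00
      vertex 3.02 19.77 10.25
    endloop
  endfacet
  facet normal -0.4717 0.8818 0.0000
    outer loop
      vertex 10.18 23.60 0.00
      vertex 3.02 19.77 10.25
      vertex 10.18 23.60 10.25
    endloop
  endfacet
  facet normal -0.9286 0.3712 0.0000
    outer loop
      vertex 3.02 19.77 0.00
      vertex 0.01 12.24 0.00
      vertex 0.01 12.24 10.25
    endloop
  endfacet
  facet normal -0.9286 0.3712 0.0000
    outer loop
      vertex 3.02 19.77 0.00
      vertex 0.01 12.24 10.25
      vertex 3.02 19.77 10.25
    endloop
  endfacet
  facet normal -0.9502 -0.3118 0.0000
    outer loop
      vertex 0.01 12.24 0.00
      vertex 2.54 4.53 0.00
      vertex 2.54 4.53 10.25
    endloop
  endfacet
  facet normal -0.9502 -0.3118 0.0000
    outer loop
      vertex 0.01 12.24 0.00
      vertex 2.54 4.53 10.25
      vertex 0.01 12.24 10.25
    endloop
  endfacet
  facet normal -0.5277 -0.8494 0.0000
    outer loop
      vertex 2.54 4.53 0.00
      vertex 9.43 0.25 0.00
      vertex 9.43 0.25 10.25
    endloop
  endfacet
  facet normal -0.5277 -0.8494 0.0000
    outer loop
      vertex 2.54 4.53 0.00
      vertex 9.43 0.25 10.25
      vertex 2.54 4.53 10.25
    endloop
  endfacet
  facet normal 0.1418 -0.9899 0.0000
    outer loop
      vertex 9.43 0.25 0.00
      vertex 17.46 1.40 0.00
      vertex 17.46 1.40 10.25
    endloop
  endfacet
  facet normal 0.1418 -0.9899 0.0000
    outer loop
      vertex 9.43 0.25 0.00
      vertex 17.46 1.40 10.25
      vertex 9.43 0.25 10.25
    endloop
  endfacet
  facet normal 0.7454 -0.6666 0.0000
    outer loop
      vertex 17.46 1.40 0.00
      vertex 22.87 7.45 0.00
      vertex 22.87 7.45 10.25
    endloop
  endfacet
  facet normal 0.7454 -0.6666 0.0000
    outer loop
      vertex 17.46 1.40 0.00
      vertex 22.87 7.45 10.25
      vertex 17.46 1.40 10.25
    endloop
  endfacet
  facet normal 0.9995 -0.0320 0.0000
    outer loop
      vertex 22.87 7.45 0.00
      vertex 23.13 15.56 0.00
      vertex 23.13 15.56 10.25
    endloop
  endfacet
  facet normal 0.9995 -0.0320 0.0000
    outer loop
      vertex 22.87 7.45 0.00
      vertex 23.13 15.56 10.25
      vertex 22.87 7.45 10.25
    endloop
  endfacet
endsolid part

The G0 Z moves step by Δz≈2.56 mm. Every layer's G1 loop is the same polygon, so the solid is a straight extrusion of it from z=0 to z≈10.2. Closing with flat bottom and top caps and triangulating gives 32 facets — a regular 9-sided prism (a cylinder approximated with 9 flat sides), circumscribed radius ≈ 11.9 mm, height ≈ 10.2 mm.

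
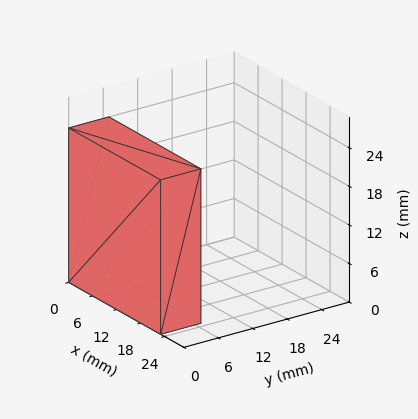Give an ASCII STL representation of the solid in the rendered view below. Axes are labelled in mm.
Reading the render: the shape is a rectangular box, roughly 23 × 7 mm footprint and 24 mm tall (dimensions read to the nearest mm from the axis ticks). For the STL, each face is triangulated and given an outward normal.

solid part
  facet normal 0.0000 0.0000 -1.0000
    outer loop
      vertex 23.000 7.000 0.000
      vertex 23.000 0.000 0.000
      vertex 0.000 0.000 0.000
    endloop
  endfacet
  facet normal 0.0000 0.0000 -1.0000
    outer loop
      vertex 0.000 7.000 0.000
      vertex 23.000 7.000 0.000
      vertex 0.000 0.000 0.000
    endloop
  endfacet
  facet normal 0.0000 0.0000 1.0000
    outer loop
      vertex 0.000 0.000 24.000
      vertex 23.000 0.000 24.000
      vertex 23.000 7.000 24.000
    endloop
  endfacet
  facet normal 0.0000 0.0000 1.0000
    outer loop
      vertex 0.000 0.000 24.000
      vertex 23.000 7.000 24.000
      vertex 0.000 7.000 24.000
    endloop
  endfacet
  facet normal 0.0000 -1.0000 0.0000
    outer loop
      vertex 0.000 0.000 0.000
      vertex 23.000 0.000 0.000
      vertex 23.000 0.000 24.000
    endloop
  endfacet
  facet normal 0.0000 -1.0000 0.0000
    outer loop
      vertex 0.000 0.000 0.000
      vertex 23.000 0.000 24.000
      vertex 0.000 0.000 24.000
    endloop
  endfacet
  facet normal 0.0000 1.0000 0.0000
    outer loop
      vertex 23.000 7.000 24.000
      vertex 23.000 7.000 0.000
      vertex 0.000 7.000 0.000
    endloop
  endfacet
  facet normal 0.0000 1.0000 0.0000
    outer loop
      vertex 0.000 7.000 24.000
      vertex 23.000 7.000 24.000
      vertex 0.000 7.000 0.000
    endloop
  endfacet
  facet normal -1.0000 0.0000 0.0000
    outer loop
      vertex 0.000 7.000 24.000
      vertex 0.000 7.000 0.000
      vertex 0.000 0.000 0.000
    endloop
  endfacet
  facet normal -1.0000 0.0000 0.0000
    outer loop
      vertex 0.000 0.000 24.000
      vertex 0.000 7.000 24.000
      vertex 0.000 0.000 0.000
    endloop
  endfacet
  facet normal 1.0000 0.0000 0.0000
    outer loop
      vertex 23.000 0.000 0.000
      vertex 23.000 7.000 0.000
      vertex 23.000 7.000 24.000
    endloop
  endfacet
  facet normal 1.0000 0.0000 0.0000
    outer loop
      vertex 23.000 0.000 0.000
      vertex 23.000 7.000 24.000
      vertex 23.000 0.000 24.000
    endloop
  endfacet
endsolid part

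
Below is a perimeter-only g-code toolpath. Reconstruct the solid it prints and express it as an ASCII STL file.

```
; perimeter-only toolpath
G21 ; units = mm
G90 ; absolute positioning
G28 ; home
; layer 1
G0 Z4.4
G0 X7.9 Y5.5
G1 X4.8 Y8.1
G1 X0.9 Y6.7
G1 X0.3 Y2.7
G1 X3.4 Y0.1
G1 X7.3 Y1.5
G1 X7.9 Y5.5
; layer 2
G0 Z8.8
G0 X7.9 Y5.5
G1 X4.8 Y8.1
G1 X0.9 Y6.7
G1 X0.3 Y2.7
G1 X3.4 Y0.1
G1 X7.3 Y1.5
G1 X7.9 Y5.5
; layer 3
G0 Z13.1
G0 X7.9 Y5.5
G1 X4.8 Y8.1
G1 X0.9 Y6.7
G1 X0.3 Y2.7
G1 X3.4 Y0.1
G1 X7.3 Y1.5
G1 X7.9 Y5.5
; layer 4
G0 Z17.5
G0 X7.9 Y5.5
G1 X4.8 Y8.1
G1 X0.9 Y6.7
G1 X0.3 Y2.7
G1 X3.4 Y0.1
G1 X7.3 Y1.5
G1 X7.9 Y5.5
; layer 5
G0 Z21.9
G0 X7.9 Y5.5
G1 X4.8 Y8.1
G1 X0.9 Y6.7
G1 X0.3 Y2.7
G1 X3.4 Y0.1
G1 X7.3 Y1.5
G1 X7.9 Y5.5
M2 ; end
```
solid part
  facet normal 0.0000 0.0000 -1.0000
    outer loop
      vertex 0.9 6.7 0.0
      vertex 4.8 8.1 0.0
      vertex 7.9 5.5 0.0
    endloop
  endfacet
  facet normal 0.0000 0.0000 -1.0000
    outer loop
      vertex 0.3 2.7 0.0
      vertex 0.9 6.7 0.0
      vertex 7.9 5.5 0.0
    endloop
  endfacet
  facet normal 0.0000 0.0000 -1.0000
    outer loop
      vertex 3.4 0.1 0.0
      vertex 0.3 2.7 0.0
      vertex 7.9 5.5 0.0
    endloop
  endfacet
  facet normal 0.0000 0.0000 -1.0000
    outer loop
      vertex 7.3 1.5 0.0
      vertex 3.4 0.1 0.0
      vertex 7.9 5.5 0.0
    endloop
  endfacet
  facet normal 0.0000 0.0000 1.0000
    outer loop
      vertex 7.9 5.5 21.9
      vertex 4.8 8.1 21.9
      vertex 0.9 6.7 21.9
    endloop
  endfacet
  facet normal 0.0000 0.0000 1.0000
    outer loop
      vertex 7.9 5.5 21.9
      vertex 0.9 6.7 21.9
      vertex 0.3 2.7 21.9
    endloop
  endfacet
  facet normal 0.0000 0.0000 1.0000
    outer loop
      vertex 7.9 5.5 21.9
      vertex 0.3 2.7 21.9
      vertex 3.4 0.1 21.9
    endloop
  endfacet
  facet normal 0.0000 0.0000 1.0000
    outer loop
      vertex 7.9 5.5 21.9
      vertex 3.4 0.1 21.9
      vertex 7.3 1.5 21.9
    endloop
  endfacet
  facet normal 0.6426 0.7662 0.0000
    outer loop
      vertex 7.9 5.5 0.0
      vertex 4.8 8.1 0.0
      vertex 4.8 8.1 21.9
    endloop
  endfacet
  facet normal 0.6426 0.7662 0.0000
    outer loop
      vertex 7.9 5.5 0.0
      vertex 4.8 8.1 21.9
      vertex 7.9 5.5 21.9
    endloop
  endfacet
  facet normal -0.3379 0.9412 0.0000
    outer loop
      vertex 4.8 8.1 0.0
      vertex 0.9 6.7 0.0
      vertex 0.9 6.7 21.9
    endloop
  endfacet
  facet normal -0.3379 0.9412 0.0000
    outer loop
      vertex 4.8 8.1 0.0
      vertex 0.9 6.7 21.9
      vertex 4.8 8.1 21.9
    endloop
  endfacet
  facet normal -0.9889 0.1483 0.0000
    outer loop
      vertex 0.9 6.7 0.0
      vertex 0.3 2.7 0.0
      vertex 0.3 2.7 21.9
    endloop
  endfacet
  facet normal -0.9889 0.1483 0.0000
    outer loop
      vertex 0.9 6.7 0.0
      vertex 0.3 2.7 21.9
      vertex 0.9 6.7 21.9
    endloop
  endfacet
  facet normal -0.6426 -0.7662 0.0000
    outer loop
      vertex 0.3 2.7 0.0
      vertex 3.4 0.1 0.0
      vertex 3.4 0.1 21.9
    endloop
  endfacet
  facet normal -0.6426 -0.7662 0.0000
    outer loop
      vertex 0.3 2.7 0.0
      vertex 3.4 0.1 21.9
      vertex 0.3 2.7 21.9
    endloop
  endfacet
  facet normal 0.3379 -0.9412 0.0000
    outer loop
      vertex 3.4 0.1 0.0
      vertex 7.3 1.5 0.0
      vertex 7.3 1.5 21.9
    endloop
  endfacet
  facet normal 0.3379 -0.9412 0.0000
    outer loop
      vertex 3.4 0.1 0.0
      vertex 7.3 1.5 21.9
      vertex 3.4 0.1 21.9
    endloop
  endfacet
  facet normal 0.9889 -0.1483 0.0000
    outer loop
      vertex 7.3 1.5 0.0
      vertex 7.9 5.5 0.0
      vertex 7.9 5.5 21.9
    endloop
  endfacet
  facet normal 0.9889 -0.1483 0.0000
    outer loop
      vertex 7.3 1.5 0.0
      vertex 7.9 5.5 21.9
      vertex 7.3 1.5 21.9
    endloop
  endfacet
endsolid part

The G0 Z moves step by Δz≈4.4 mm. Every layer's G1 loop is the same polygon, so the solid is a straight extrusion of it from z=0 to z≈21.9. Closing with flat bottom and top caps and triangulating gives 20 facets — a regular 6-sided prism (a cylinder approximated with 6 flat sides), circumscribed radius ≈ 4.1 mm, height ≈ 21.9 mm.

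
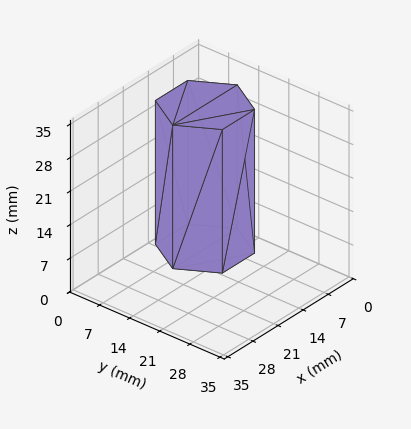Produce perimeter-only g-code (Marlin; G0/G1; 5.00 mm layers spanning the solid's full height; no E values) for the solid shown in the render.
Reading the render: the shape is a regular 6-sided prism (a cylinder approximated with 6 flat sides), circumscribed radius ≈ 9 mm, height ≈ 30 mm (dimensions read to the nearest mm from the axis ticks). For the g-code, the solid's height is divided into equal slices at the stated Δz and each level perimeter traced with G1 moves after a G0 lift.

; perimeter-only toolpath
G21 ; units = mm
G90 ; absolute positioning
G28 ; home
; layer 1
G0 Z5.00
G0 X18.00 Y9.00
G1 X13.50 Y16.79
G1 X4.50 Y16.79
G1 X0.00 Y9.00
G1 X4.50 Y1.21
G1 X13.50 Y1.21
G1 X18.00 Y9.00
; layer 2
G0 Z10.00
G0 X18.00 Y9.00
G1 X13.50 Y16.79
G1 X4.50 Y16.79
G1 X0.00 Y9.00
G1 X4.50 Y1.21
G1 X13.50 Y1.21
G1 X18.00 Y9.00
; layer 3
G0 Z15.00
G0 X18.00 Y9.00
G1 X13.50 Y16.79
G1 X4.50 Y16.79
G1 X0.00 Y9.00
G1 X4.50 Y1.21
G1 X13.50 Y1.21
G1 X18.00 Y9.00
; layer 4
G0 Z20.00
G0 X18.00 Y9.00
G1 X13.50 Y16.79
G1 X4.50 Y16.79
G1 X0.00 Y9.00
G1 X4.50 Y1.21
G1 X13.50 Y1.21
G1 X18.00 Y9.00
; layer 5
G0 Z25.00
G0 X18.00 Y9.00
G1 X13.50 Y16.79
G1 X4.50 Y16.79
G1 X0.00 Y9.00
G1 X4.50 Y1.21
G1 X13.50 Y1.21
G1 X18.00 Y9.00
; layer 6
G0 Z30.00
G0 X18.00 Y9.00
G1 X13.50 Y16.79
G1 X4.50 Y16.79
G1 X0.00 Y9.00
G1 X4.50 Y1.21
G1 X13.50 Y1.21
G1 X18.00 Y9.00
M2 ; end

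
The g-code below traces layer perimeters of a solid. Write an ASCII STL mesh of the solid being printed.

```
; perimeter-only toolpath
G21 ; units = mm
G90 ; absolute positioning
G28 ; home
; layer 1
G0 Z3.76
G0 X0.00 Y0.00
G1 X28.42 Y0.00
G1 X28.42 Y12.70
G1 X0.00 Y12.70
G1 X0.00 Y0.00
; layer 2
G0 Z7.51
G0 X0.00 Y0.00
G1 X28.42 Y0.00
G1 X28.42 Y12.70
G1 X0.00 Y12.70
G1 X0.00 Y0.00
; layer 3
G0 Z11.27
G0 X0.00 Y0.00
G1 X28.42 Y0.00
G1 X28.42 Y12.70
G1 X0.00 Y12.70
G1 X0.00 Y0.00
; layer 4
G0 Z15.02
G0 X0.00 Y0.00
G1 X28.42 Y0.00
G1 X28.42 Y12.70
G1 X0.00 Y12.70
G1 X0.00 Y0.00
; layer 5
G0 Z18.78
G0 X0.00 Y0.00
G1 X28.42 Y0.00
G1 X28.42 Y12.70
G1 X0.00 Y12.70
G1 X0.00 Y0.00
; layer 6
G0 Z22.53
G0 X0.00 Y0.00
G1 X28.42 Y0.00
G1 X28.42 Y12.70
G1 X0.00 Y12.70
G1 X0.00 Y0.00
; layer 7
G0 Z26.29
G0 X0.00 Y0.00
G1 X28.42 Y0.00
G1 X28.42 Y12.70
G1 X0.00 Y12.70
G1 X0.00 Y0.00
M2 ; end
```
solid part
  facet normal 0.0000 0.0000 -1.0000
    outer loop
      vertex 28.42 12.70 0.00
      vertex 28.42 0.00 0.00
      vertex 0.00 0.00 0.00
    endloop
  endfacet
  facet normal 0.0000 0.0000 -1.0000
    outer loop
      vertex 0.00 12.70 0.00
      vertex 28.42 12.70 0.00
      vertex 0.00 0.00 0.00
    endloop
  endfacet
  facet normal 0.0000 0.0000 1.0000
    outer loop
      vertex 0.00 0.00 26.29
      vertex 28.42 0.00 26.29
      vertex 28.42 12.70 26.29
    endloop
  endfacet
  facet normal 0.0000 0.0000 1.0000
    outer loop
      vertex 0.00 0.00 26.29
      vertex 28.42 12.70 26.29
      vertex 0.00 12.70 26.29
    endloop
  endfacet
  facet normal 0.0000 -1.0000 0.0000
    outer loop
      vertex 0.00 0.00 0.00
      vertex 28.42 0.00 0.00
      vertex 28.42 0.00 26.29
    endloop
  endfacet
  facet normal 0.0000 -1.0000 0.0000
    outer loop
      vertex 0.00 0.00 0.00
      vertex 28.42 0.00 26.29
      vertex 0.00 0.00 26.29
    endloop
  endfacet
  facet normal 0.0000 1.0000 0.0000
    outer loop
      vertex 28.42 12.70 26.29
      vertex 28.42 12.70 0.00
      vertex 0.00 12.70 0.00
    endloop
  endfacet
  facet normal 0.0000 1.0000 0.0000
    outer loop
      vertex 0.00 12.70 26.29
      vertex 28.42 12.70 26.29
      vertex 0.00 12.70 0.00
    endloop
  endfacet
  facet normal -1.0000 0.0000 0.0000
    outer loop
      vertex 0.00 12.70 26.29
      vertex 0.00 12.70 0.00
      vertex 0.00 0.00 0.00
    endloop
  endfacet
  facet normal -1.0000 0.0000 0.0000
    outer loop
      vertex 0.00 0.00 26.29
      vertex 0.00 12.70 26.29
      vertex 0.00 0.00 0.00
    endloop
  endfacet
  facet normal 1.0000 0.0000 0.0000
    outer loop
      vertex 28.42 0.00 0.00
      vertex 28.42 12.70 0.00
      vertex 28.42 12.70 26.29
    endloop
  endfacet
  facet normal 1.0000 0.0000 0.0000
    outer loop
      vertex 28.42 0.00 0.00
      vertex 28.42 12.70 26.29
      vertex 28.42 0.00 26.29
    endloop
  endfacet
endsolid part

The G0 Z moves step by Δz≈3.76 mm. Every layer's G1 loop is the same polygon, so the solid is a straight extrusion of it from z=0 to z≈26.3. Closing with flat bottom and top caps and triangulating gives 12 facets — a rectangular box, roughly 28.4 × 12.7 mm footprint and 26.3 mm tall.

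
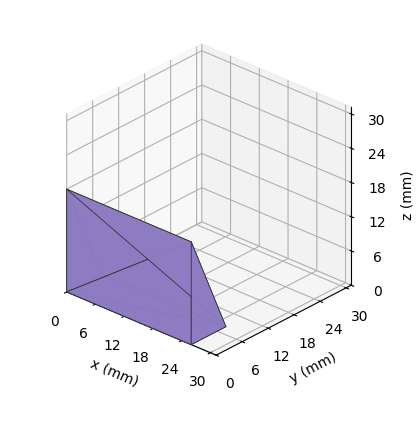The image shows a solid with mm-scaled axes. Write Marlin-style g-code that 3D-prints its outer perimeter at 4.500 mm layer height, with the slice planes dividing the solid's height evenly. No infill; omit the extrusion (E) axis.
Reading the render: the shape is a wedge (ramp): 26 × 8 mm base, rising to 18 mm along the y=0 edge and sloping linearly to z=0 at y=8 (dimensions read to the nearest mm from the axis ticks). For the g-code, the solid's height is divided into equal slices at the stated Δz and each level perimeter traced with G1 moves after a G0 lift.

; perimeter-only toolpath
G21 ; units = mm
G90 ; absolute positioning
G28 ; home
; layer 1
G0 Z4.500
G0 X0.000 Y0.000
G1 X26.000 Y0.000
G1 X26.000 Y6.000
G1 X0.000 Y6.000
G1 X0.000 Y0.000
; layer 2
G0 Z9.000
G0 X0.000 Y0.000
G1 X26.000 Y0.000
G1 X26.000 Y4.000
G1 X0.000 Y4.000
G1 X0.000 Y0.000
; layer 3
G0 Z13.500
G0 X0.000 Y0.000
G1 X26.000 Y0.000
G1 X26.000 Y2.000
G1 X0.000 Y2.000
G1 X0.000 Y0.000
M2 ; end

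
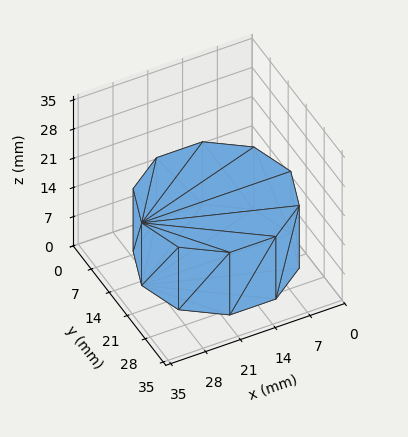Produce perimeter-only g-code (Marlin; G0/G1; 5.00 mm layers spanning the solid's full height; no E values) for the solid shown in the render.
Reading the render: the shape is a regular 10-sided prism (a cylinder approximated with 10 flat sides), circumscribed radius ≈ 15 mm, height ≈ 15 mm (dimensions read to the nearest mm from the axis ticks). For the g-code, the solid's height is divided into equal slices at the stated Δz and each level perimeter traced with G1 moves after a G0 lift.

; perimeter-only toolpath
G21 ; units = mm
G90 ; absolute positioning
G28 ; home
; layer 1
G0 Z5.00
G0 X30.00 Y15.00
G1 X27.14 Y23.82
G1 X19.64 Y29.27
G1 X10.36 Y29.27
G1 X2.86 Y23.82
G1 X0.00 Y15.00
G1 X2.86 Y6.18
G1 X10.36 Y0.73
G1 X19.64 Y0.73
G1 X27.14 Y6.18
G1 X30.00 Y15.00
; layer 2
G0 Z10.00
G0 X30.00 Y15.00
G1 X27.14 Y23.82
G1 X19.64 Y29.27
G1 X10.36 Y29.27
G1 X2.86 Y23.82
G1 X0.00 Y15.00
G1 X2.86 Y6.18
G1 X10.36 Y0.73
G1 X19.64 Y0.73
G1 X27.14 Y6.18
G1 X30.00 Y15.00
; layer 3
G0 Z15.00
G0 X30.00 Y15.00
G1 X27.14 Y23.82
G1 X19.64 Y29.27
G1 X10.36 Y29.27
G1 X2.86 Y23.82
G1 X0.00 Y15.00
G1 X2.86 Y6.18
G1 X10.36 Y0.73
G1 X19.64 Y0.73
G1 X27.14 Y6.18
G1 X30.00 Y15.00
M2 ; end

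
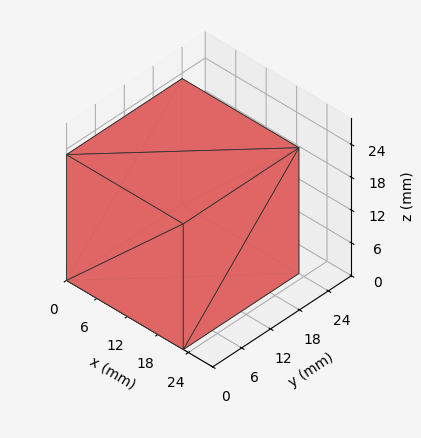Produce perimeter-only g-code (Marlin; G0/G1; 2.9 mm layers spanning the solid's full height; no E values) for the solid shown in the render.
Reading the render: the shape is a rectangular box, roughly 23 × 24 mm footprint and 23 mm tall (dimensions read to the nearest mm from the axis ticks). For the g-code, the solid's height is divided into equal slices at the stated Δz and each level perimeter traced with G1 moves after a G0 lift.

; perimeter-only toolpath
G21 ; units = mm
G90 ; absolute positioning
G28 ; home
; layer 1
G0 Z2.9
G0 X0.0 Y0.0
G1 X23.0 Y0.0
G1 X23.0 Y24.0
G1 X0.0 Y24.0
G1 X0.0 Y0.0
; layer 2
G0 Z5.8
G0 X0.0 Y0.0
G1 X23.0 Y0.0
G1 X23.0 Y24.0
G1 X0.0 Y24.0
G1 X0.0 Y0.0
; layer 3
G0 Z8.6
G0 X0.0 Y0.0
G1 X23.0 Y0.0
G1 X23.0 Y24.0
G1 X0.0 Y24.0
G1 X0.0 Y0.0
; layer 4
G0 Z11.5
G0 X0.0 Y0.0
G1 X23.0 Y0.0
G1 X23.0 Y24.0
G1 X0.0 Y24.0
G1 X0.0 Y0.0
; layer 5
G0 Z14.4
G0 X0.0 Y0.0
G1 X23.0 Y0.0
G1 X23.0 Y24.0
G1 X0.0 Y24.0
G1 X0.0 Y0.0
; layer 6
G0 Z17.2
G0 X0.0 Y0.0
G1 X23.0 Y0.0
G1 X23.0 Y24.0
G1 X0.0 Y24.0
G1 X0.0 Y0.0
; layer 7
G0 Z20.1
G0 X0.0 Y0.0
G1 X23.0 Y0.0
G1 X23.0 Y24.0
G1 X0.0 Y24.0
G1 X0.0 Y0.0
; layer 8
G0 Z23.0
G0 X0.0 Y0.0
G1 X23.0 Y0.0
G1 X23.0 Y24.0
G1 X0.0 Y24.0
G1 X0.0 Y0.0
M2 ; end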